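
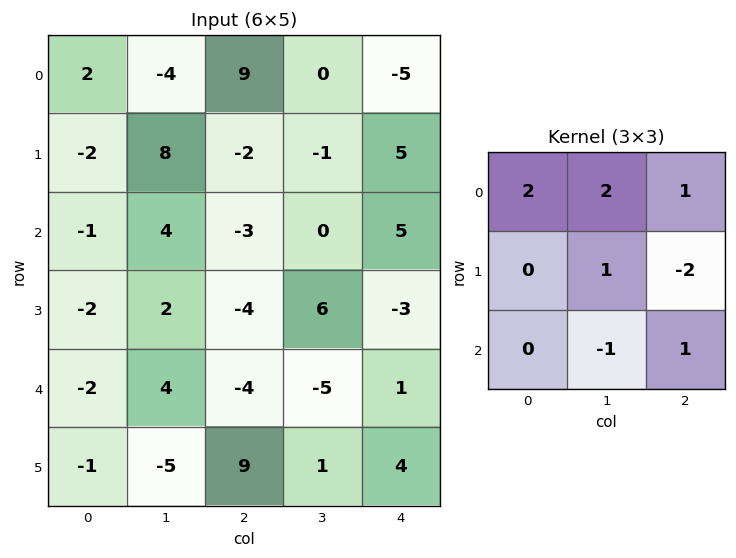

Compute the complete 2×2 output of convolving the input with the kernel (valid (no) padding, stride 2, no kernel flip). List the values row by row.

10 7
5 17

Output[0,0]: The receptive field on the input at this output position is [2 -4 9 / -2 8 -2 / -1 4 -3]. Elementwise product with the kernel and sum: 2·2 + -4·2 + 9·1 + 8·1 + -2·-2 + 4·-1 + -3·1.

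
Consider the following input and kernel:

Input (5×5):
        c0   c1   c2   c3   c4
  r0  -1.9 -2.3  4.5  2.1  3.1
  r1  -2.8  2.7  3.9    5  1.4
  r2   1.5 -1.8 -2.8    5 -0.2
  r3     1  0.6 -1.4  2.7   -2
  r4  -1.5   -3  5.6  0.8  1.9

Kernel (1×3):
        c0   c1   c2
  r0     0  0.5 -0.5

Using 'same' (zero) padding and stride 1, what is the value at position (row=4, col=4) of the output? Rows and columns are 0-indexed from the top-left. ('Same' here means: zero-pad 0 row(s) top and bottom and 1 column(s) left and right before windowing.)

0.95

The receptive field on the zero-padded input at this output position is [0.8 1.9 0]. Elementwise product with the kernel and sum: 1.9·0.5 + 0·-0.5.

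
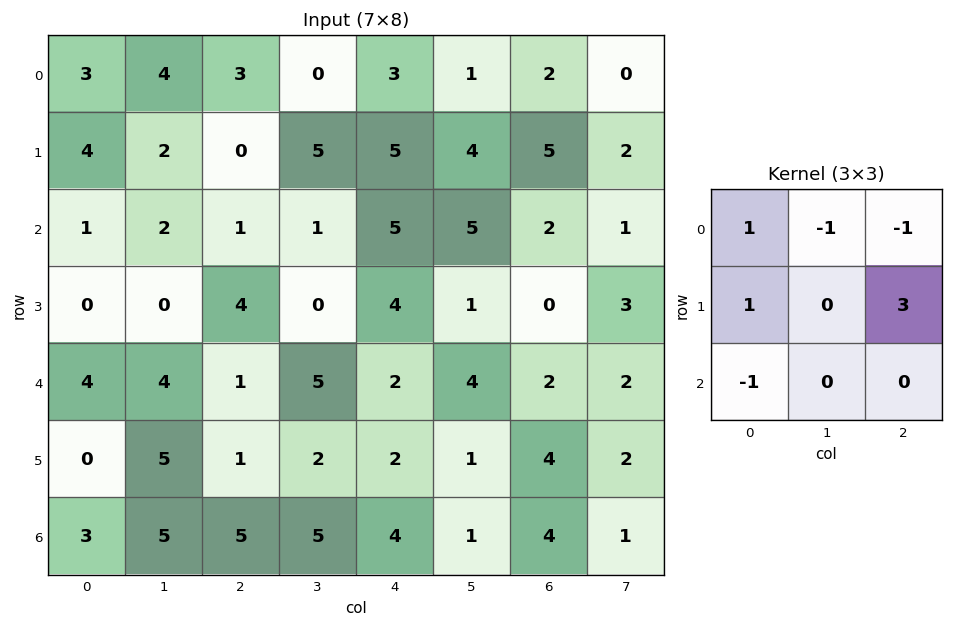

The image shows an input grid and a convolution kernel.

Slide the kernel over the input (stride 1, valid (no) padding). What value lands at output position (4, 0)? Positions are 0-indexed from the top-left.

-1

The receptive field on the input at this output position is [4 4 1 / 0 5 1 / 3 5 5]. Elementwise product with the kernel and sum: 4·1 + 4·-1 + 1·-1 + 0·1 + 1·3 + 3·-1.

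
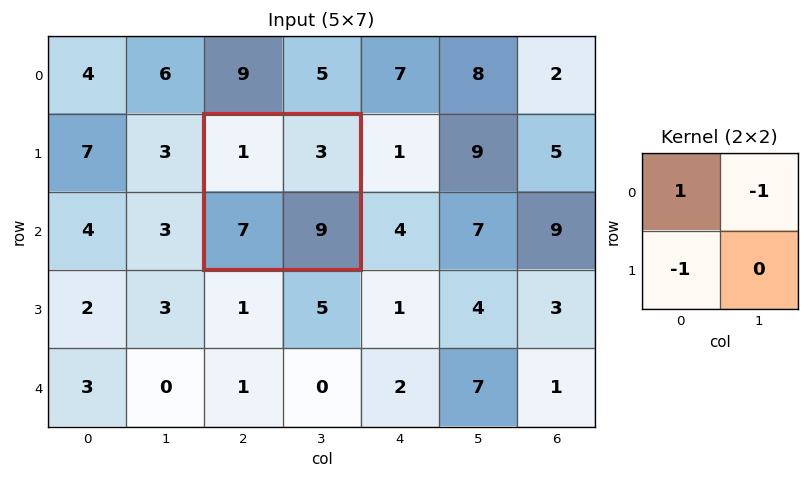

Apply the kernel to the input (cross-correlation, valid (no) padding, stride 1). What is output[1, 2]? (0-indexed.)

-9

The receptive field on the input at this output position is [1 3 / 7 9]. Elementwise product with the kernel and sum: 1·1 + 3·-1 + 7·-1.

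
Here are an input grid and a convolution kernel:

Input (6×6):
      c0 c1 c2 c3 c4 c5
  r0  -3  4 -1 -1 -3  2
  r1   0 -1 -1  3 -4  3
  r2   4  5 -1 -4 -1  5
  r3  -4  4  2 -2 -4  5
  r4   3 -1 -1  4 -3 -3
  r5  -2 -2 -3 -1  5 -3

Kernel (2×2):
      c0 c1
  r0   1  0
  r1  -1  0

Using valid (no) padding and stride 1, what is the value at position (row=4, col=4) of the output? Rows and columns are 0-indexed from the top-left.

The receptive field on the input at this output position is [-3 -3 / 5 -3]. Elementwise product with the kernel and sum: -3·1 + 5·-1.

-8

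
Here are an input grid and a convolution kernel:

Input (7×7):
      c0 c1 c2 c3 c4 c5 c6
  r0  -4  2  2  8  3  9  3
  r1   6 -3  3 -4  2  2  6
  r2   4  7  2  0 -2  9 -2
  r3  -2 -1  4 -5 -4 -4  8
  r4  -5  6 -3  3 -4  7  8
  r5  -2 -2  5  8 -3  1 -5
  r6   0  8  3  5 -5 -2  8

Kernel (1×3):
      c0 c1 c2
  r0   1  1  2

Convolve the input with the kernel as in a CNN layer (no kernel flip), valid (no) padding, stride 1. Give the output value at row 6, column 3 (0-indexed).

-4

The receptive field on the input at this output position is [5 -5 -2]. Elementwise product with the kernel and sum: 5·1 + -5·1 + -2·2.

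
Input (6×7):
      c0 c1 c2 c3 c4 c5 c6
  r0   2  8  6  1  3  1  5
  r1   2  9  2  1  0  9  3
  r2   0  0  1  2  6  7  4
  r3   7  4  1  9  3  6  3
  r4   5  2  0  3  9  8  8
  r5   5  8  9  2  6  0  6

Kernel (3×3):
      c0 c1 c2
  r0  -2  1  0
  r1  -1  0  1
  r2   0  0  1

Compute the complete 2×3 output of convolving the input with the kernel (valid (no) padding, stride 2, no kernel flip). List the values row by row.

Output[0,0]: The receptive field on the input at this output position is [2 8 6 / 2 9 2 / 0 0 1]. Elementwise product with the kernel and sum: 2·-2 + 8·1 + 2·-1 + 2·1 + 1·1.
Output[0,1]: The receptive field on the input at this output position is [6 1 3 / 2 1 0 / 1 2 6]. Elementwise product with the kernel and sum: 6·-2 + 1·1 + 2·-1 + 0·1 + 6·1.

5 -7 2
-6 11 3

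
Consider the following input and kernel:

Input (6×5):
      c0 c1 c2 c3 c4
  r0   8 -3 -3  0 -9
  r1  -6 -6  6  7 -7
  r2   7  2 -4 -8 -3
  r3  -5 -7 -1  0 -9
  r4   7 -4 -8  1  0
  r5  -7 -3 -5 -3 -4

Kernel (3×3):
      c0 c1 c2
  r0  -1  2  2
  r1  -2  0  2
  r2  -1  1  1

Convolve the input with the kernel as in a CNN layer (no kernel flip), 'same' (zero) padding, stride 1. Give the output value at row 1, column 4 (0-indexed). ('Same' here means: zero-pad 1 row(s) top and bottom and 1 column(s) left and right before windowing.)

The receptive field on the zero-padded input at this output position is [0 -9 0 / 7 -7 0 / -8 -3 0]. Elementwise product with the kernel and sum: 0·-1 + -9·2 + 0·2 + 7·-2 + 0·2 + -8·-1 + -3·1 + 0·1.

-27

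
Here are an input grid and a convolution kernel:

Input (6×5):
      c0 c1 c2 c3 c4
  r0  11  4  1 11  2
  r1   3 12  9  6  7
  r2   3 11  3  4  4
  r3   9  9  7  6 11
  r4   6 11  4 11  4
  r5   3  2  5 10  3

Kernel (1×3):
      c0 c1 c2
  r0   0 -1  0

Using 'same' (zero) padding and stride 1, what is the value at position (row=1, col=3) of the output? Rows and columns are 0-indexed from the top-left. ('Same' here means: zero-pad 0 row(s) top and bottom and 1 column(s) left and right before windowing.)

The receptive field on the zero-padded input at this output position is [9 6 7]. Elementwise product with the kernel and sum: 6·-1.

-6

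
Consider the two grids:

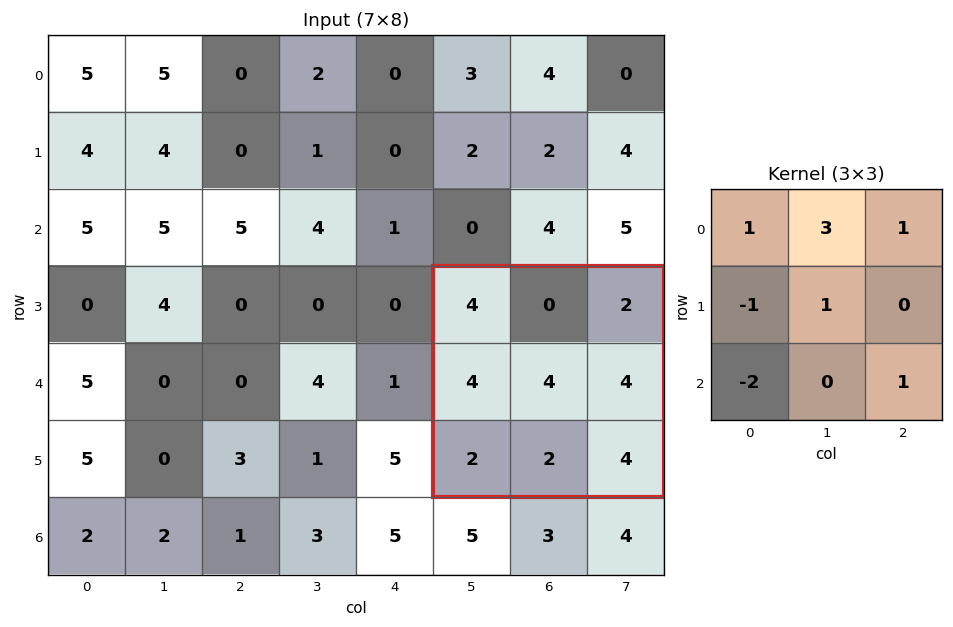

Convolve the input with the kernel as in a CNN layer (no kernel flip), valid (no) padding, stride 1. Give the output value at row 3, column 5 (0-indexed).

6

The receptive field on the input at this output position is [4 0 2 / 4 4 4 / 2 2 4]. Elementwise product with the kernel and sum: 4·1 + 0·3 + 2·1 + 4·-1 + 4·1 + 2·-2 + 4·1.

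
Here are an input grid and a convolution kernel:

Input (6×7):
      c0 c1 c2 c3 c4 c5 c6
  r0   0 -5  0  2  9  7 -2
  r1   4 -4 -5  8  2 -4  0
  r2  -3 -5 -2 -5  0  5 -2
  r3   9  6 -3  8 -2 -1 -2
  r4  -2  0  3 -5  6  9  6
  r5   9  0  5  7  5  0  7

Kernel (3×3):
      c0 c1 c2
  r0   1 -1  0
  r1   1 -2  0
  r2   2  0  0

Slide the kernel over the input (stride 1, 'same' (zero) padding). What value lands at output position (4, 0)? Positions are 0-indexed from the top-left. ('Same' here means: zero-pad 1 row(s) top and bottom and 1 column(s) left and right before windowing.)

-5

The receptive field on the zero-padded input at this output position is [0 9 6 / 0 -2 0 / 0 9 0]. Elementwise product with the kernel and sum: 0·1 + 9·-1 + 0·1 + -2·-2 + 0·2.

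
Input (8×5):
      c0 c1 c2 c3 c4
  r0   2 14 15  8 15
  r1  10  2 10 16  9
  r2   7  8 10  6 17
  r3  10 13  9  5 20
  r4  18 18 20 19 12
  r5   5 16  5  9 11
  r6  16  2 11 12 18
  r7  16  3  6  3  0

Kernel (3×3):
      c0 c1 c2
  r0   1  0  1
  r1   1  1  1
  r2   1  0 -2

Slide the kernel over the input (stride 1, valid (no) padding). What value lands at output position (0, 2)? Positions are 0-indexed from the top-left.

41

The receptive field on the input at this output position is [15 8 15 / 10 16 9 / 10 6 17]. Elementwise product with the kernel and sum: 15·1 + 15·1 + 10·1 + 16·1 + 9·1 + 10·1 + 17·-2.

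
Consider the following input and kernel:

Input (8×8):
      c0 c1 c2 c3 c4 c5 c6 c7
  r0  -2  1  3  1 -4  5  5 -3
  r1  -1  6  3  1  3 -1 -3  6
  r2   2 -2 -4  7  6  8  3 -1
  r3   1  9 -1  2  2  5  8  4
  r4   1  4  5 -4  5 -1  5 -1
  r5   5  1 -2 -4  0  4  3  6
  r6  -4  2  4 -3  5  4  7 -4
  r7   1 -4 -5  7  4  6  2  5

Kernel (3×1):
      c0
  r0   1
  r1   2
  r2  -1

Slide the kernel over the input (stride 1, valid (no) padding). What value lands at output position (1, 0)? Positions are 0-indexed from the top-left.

2

The receptive field on the input at this output position is [-1 / 2 / 1]. Elementwise product with the kernel and sum: -1·1 + 2·2 + 1·-1.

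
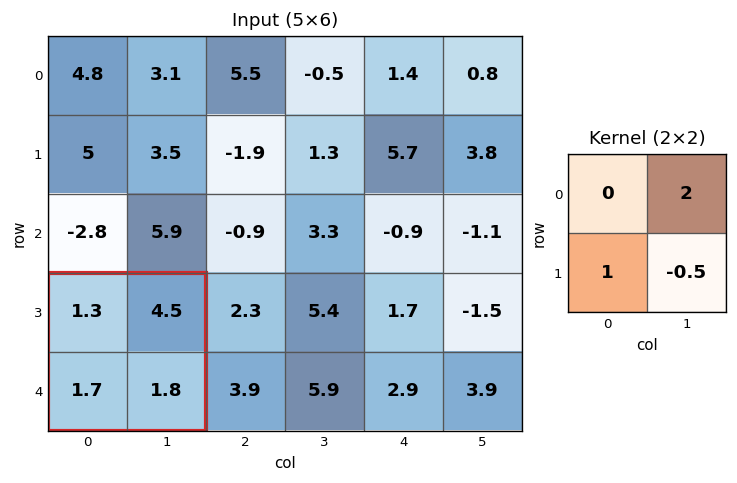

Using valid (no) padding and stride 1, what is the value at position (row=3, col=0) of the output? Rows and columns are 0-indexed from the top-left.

9.8

The receptive field on the input at this output position is [1.3 4.5 / 1.7 1.8]. Elementwise product with the kernel and sum: 4.5·2 + 1.7·1 + 1.8·-0.5.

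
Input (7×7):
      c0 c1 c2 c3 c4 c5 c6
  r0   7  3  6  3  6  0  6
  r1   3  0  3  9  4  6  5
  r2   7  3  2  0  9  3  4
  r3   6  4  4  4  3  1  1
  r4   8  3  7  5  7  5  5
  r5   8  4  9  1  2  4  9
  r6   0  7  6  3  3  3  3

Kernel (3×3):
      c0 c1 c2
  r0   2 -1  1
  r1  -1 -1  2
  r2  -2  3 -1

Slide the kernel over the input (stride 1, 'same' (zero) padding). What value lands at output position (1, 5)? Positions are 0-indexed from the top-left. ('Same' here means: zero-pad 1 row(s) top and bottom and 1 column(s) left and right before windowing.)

5

The receptive field on the zero-padded input at this output position is [6 0 6 / 4 6 5 / 9 3 4]. Elementwise product with the kernel and sum: 6·2 + 0·-1 + 6·1 + 4·-1 + 6·-1 + 5·2 + 9·-2 + 3·3 + 4·-1.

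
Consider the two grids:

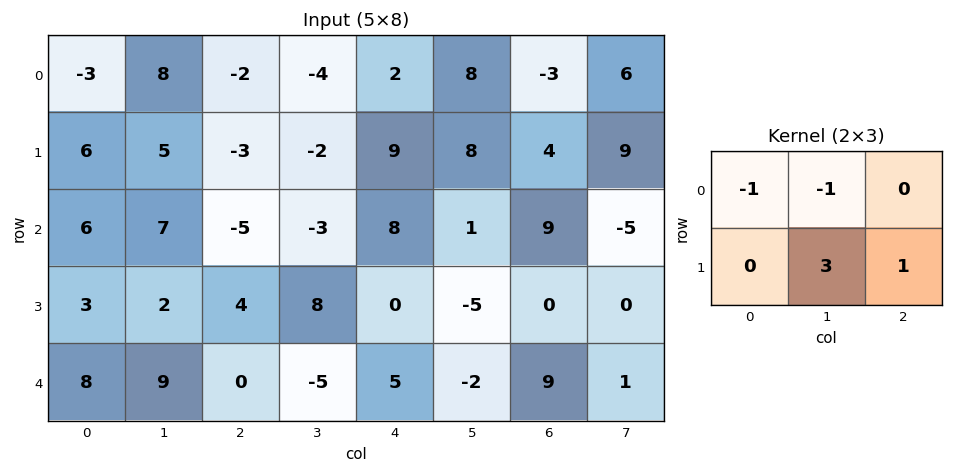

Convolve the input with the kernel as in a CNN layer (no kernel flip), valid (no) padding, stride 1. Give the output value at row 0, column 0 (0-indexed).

The receptive field on the input at this output position is [-3 8 -2 / 6 5 -3]. Elementwise product with the kernel and sum: -3·-1 + 8·-1 + 5·3 + -3·1.

7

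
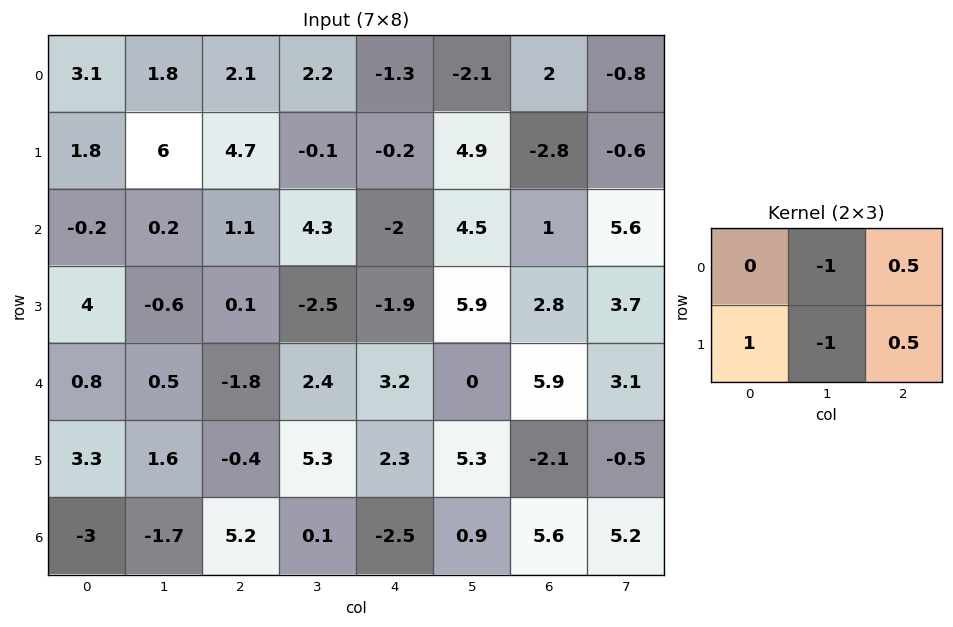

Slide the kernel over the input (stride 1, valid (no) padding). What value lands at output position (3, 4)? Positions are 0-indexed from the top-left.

1.65

The receptive field on the input at this output position is [-1.9 5.9 2.8 / 3.2 0 5.9]. Elementwise product with the kernel and sum: 5.9·-1 + 2.8·0.5 + 3.2·1 + 0·-1 + 5.9·0.5.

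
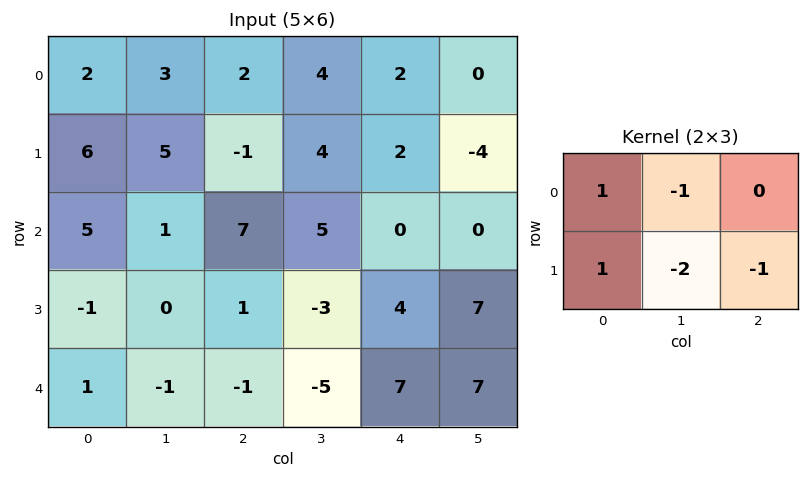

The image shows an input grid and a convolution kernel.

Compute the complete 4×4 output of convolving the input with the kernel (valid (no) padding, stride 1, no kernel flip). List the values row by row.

-4 4 -13 6
-3 -12 -8 7
2 -5 5 -13
3 5 6 -33

Output[0,0]: The receptive field on the input at this output position is [2 3 2 / 6 5 -1]. Elementwise product with the kernel and sum: 2·1 + 3·-1 + 6·1 + 5·-2 + -1·-1.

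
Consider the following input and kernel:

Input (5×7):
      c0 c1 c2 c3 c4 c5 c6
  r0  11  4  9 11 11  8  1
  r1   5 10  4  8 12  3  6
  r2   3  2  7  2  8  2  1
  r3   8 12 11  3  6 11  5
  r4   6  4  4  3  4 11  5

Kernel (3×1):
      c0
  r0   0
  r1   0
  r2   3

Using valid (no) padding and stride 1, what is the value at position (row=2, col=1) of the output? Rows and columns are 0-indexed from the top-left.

The receptive field on the input at this output position is [2 / 12 / 4]. Elementwise product with the kernel and sum: 4·3.

12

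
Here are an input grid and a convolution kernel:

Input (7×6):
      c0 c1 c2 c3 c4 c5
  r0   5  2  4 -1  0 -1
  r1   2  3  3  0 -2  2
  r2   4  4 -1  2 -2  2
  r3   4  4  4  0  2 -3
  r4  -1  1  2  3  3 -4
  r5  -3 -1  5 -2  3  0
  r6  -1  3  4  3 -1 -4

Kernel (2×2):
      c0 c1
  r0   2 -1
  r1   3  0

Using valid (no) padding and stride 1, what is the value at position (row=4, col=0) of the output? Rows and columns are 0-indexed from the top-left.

-12

The receptive field on the input at this output position is [-1 1 / -3 -1]. Elementwise product with the kernel and sum: -1·2 + 1·-1 + -3·3.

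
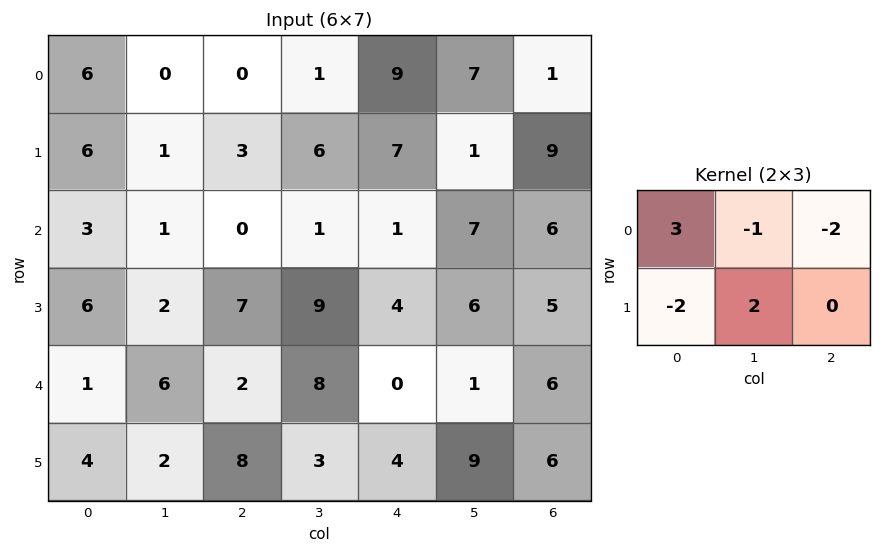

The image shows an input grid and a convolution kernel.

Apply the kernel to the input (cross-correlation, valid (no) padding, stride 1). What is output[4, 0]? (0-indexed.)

The receptive field on the input at this output position is [1 6 2 / 4 2 8]. Elementwise product with the kernel and sum: 1·3 + 6·-1 + 2·-2 + 4·-2 + 2·2.

-11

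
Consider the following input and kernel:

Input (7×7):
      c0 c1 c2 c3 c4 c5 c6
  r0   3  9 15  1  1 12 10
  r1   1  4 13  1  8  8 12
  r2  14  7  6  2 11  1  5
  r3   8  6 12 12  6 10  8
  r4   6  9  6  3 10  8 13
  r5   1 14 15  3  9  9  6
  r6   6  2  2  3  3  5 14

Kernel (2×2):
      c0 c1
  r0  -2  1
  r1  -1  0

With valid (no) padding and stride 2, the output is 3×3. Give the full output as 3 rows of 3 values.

Output[0,0]: The receptive field on the input at this output position is [3 9 / 1 4]. Elementwise product with the kernel and sum: 3·-2 + 9·1 + 1·-1.
Output[0,1]: The receptive field on the input at this output position is [15 1 / 13 1]. Elementwise product with the kernel and sum: 15·-2 + 1·1 + 13·-1.

2 -42 2
-29 -22 -27
-4 -24 -21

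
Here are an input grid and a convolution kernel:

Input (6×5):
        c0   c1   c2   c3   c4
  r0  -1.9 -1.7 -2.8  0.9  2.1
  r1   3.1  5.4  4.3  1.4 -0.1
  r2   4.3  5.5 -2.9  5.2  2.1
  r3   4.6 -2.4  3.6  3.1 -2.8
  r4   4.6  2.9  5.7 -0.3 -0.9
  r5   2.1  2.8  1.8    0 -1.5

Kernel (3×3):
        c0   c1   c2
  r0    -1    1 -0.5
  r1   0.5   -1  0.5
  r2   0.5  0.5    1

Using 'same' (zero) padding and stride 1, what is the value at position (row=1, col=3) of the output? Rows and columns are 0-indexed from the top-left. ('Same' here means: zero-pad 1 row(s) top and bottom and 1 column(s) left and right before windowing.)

The receptive field on the zero-padded input at this output position is [-2.8 0.9 2.1 / 4.3 1.4 -0.1 / -2.9 5.2 2.1]. Elementwise product with the kernel and sum: -2.8·-1 + 0.9·1 + 2.1·-0.5 + 4.3·0.5 + 1.4·-1 + -0.1·0.5 + -2.9·0.5 + 5.2·0.5 + 2.1·1.

6.6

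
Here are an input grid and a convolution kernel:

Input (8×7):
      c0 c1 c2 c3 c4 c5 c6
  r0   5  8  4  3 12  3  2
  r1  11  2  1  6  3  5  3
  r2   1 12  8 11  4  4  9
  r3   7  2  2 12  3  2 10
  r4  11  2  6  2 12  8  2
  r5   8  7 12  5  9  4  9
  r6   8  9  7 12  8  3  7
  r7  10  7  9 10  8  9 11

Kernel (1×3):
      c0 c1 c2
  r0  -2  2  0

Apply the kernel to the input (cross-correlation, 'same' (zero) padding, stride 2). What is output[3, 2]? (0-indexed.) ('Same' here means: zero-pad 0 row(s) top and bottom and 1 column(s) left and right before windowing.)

The receptive field on the zero-padded input at this output position is [12 8 3]. Elementwise product with the kernel and sum: 12·-2 + 8·2.

-8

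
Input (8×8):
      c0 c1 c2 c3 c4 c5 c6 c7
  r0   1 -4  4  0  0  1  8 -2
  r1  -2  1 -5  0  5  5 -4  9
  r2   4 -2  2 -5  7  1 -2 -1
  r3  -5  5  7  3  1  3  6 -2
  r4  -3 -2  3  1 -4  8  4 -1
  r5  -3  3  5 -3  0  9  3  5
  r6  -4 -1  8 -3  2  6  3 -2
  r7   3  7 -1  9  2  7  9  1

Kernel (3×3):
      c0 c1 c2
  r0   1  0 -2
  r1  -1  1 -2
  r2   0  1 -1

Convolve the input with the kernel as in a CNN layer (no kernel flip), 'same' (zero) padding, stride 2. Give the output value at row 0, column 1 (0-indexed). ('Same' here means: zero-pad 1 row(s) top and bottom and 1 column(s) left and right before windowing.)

The receptive field on the zero-padded input at this output position is [0 0 0 / -4 4 0 / 1 -5 0]. Elementwise product with the kernel and sum: 0·1 + 0·-2 + -4·-1 + 4·1 + 0·-2 + -5·1 + 0·-1.

3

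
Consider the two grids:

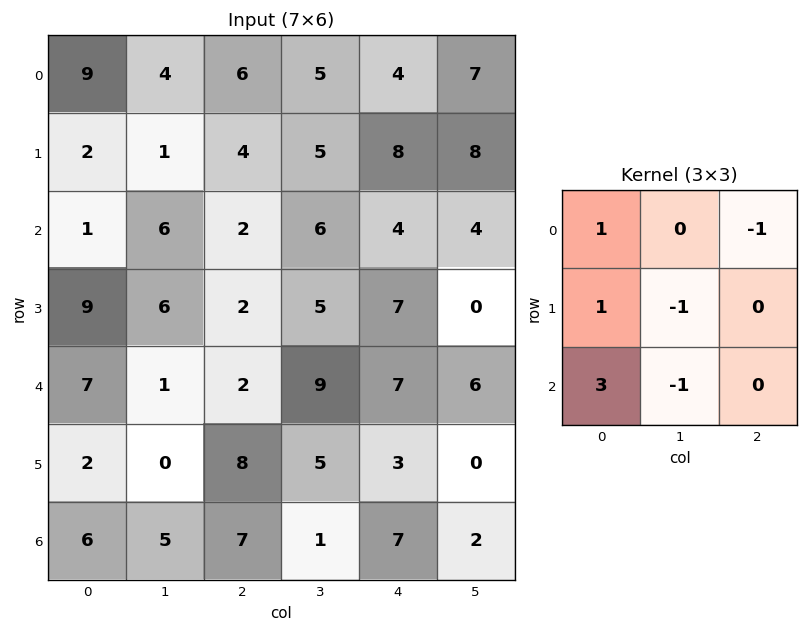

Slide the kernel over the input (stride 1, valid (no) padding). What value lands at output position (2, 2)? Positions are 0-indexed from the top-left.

The receptive field on the input at this output position is [2 6 4 / 2 5 7 / 2 9 7]. Elementwise product with the kernel and sum: 2·1 + 4·-1 + 2·1 + 5·-1 + 2·3 + 9·-1.

-8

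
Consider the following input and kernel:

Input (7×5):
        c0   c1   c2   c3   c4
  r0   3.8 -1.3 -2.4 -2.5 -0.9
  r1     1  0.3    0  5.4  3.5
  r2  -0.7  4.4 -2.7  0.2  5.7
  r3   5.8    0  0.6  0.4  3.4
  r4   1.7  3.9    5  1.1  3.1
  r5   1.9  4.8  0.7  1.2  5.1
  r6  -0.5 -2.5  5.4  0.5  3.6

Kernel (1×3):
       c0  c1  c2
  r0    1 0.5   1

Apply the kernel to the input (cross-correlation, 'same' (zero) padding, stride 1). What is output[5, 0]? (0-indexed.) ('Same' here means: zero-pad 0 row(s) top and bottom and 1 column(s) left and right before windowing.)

5.75

The receptive field on the zero-padded input at this output position is [0 1.9 4.8]. Elementwise product with the kernel and sum: 0·1 + 1.9·0.5 + 4.8·1.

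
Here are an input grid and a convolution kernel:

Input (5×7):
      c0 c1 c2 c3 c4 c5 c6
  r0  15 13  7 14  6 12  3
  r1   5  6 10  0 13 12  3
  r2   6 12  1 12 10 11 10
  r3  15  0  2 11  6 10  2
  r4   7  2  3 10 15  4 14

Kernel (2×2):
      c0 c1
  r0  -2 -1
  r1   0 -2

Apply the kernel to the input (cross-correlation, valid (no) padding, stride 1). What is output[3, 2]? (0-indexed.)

-35

The receptive field on the input at this output position is [2 11 / 3 10]. Elementwise product with the kernel and sum: 2·-2 + 11·-1 + 10·-2.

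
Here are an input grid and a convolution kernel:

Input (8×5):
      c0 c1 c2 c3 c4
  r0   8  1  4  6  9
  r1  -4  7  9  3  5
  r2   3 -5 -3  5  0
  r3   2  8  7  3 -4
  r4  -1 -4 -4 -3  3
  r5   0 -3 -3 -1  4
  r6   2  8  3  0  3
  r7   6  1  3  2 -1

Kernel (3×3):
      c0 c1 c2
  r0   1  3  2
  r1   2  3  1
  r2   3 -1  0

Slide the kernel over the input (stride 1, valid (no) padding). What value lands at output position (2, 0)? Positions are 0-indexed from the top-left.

The receptive field on the input at this output position is [3 -5 -3 / 2 8 7 / -1 -4 -4]. Elementwise product with the kernel and sum: 3·1 + -5·3 + -3·2 + 2·2 + 8·3 + 7·1 + -1·3 + -4·-1.

18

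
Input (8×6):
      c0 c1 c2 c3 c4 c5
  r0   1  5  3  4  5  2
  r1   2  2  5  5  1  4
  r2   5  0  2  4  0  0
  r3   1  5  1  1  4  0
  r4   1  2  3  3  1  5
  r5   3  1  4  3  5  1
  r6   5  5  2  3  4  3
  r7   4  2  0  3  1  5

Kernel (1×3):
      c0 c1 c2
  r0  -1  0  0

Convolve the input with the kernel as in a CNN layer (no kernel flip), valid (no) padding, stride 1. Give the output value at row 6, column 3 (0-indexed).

-3

The receptive field on the input at this output position is [3 4 3]. Elementwise product with the kernel and sum: 3·-1.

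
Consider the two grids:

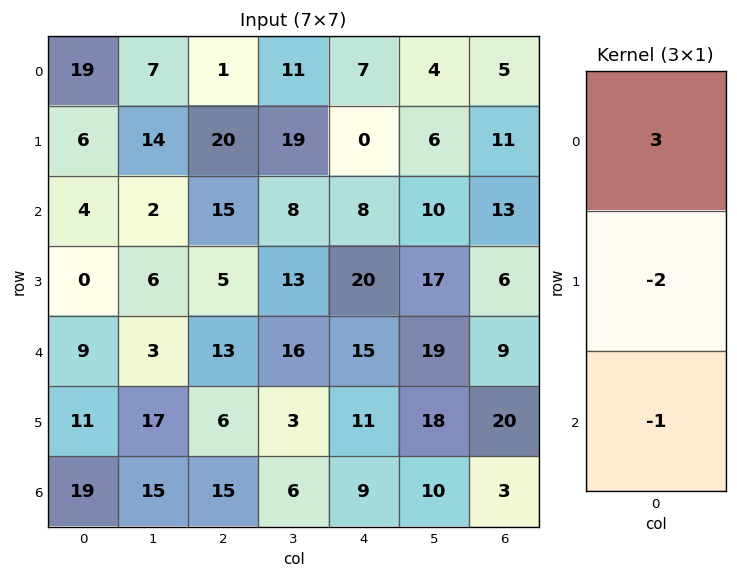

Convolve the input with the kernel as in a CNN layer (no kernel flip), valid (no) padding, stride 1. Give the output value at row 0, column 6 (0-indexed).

The receptive field on the input at this output position is [5 / 11 / 13]. Elementwise product with the kernel and sum: 5·3 + 11·-2 + 13·-1.

-20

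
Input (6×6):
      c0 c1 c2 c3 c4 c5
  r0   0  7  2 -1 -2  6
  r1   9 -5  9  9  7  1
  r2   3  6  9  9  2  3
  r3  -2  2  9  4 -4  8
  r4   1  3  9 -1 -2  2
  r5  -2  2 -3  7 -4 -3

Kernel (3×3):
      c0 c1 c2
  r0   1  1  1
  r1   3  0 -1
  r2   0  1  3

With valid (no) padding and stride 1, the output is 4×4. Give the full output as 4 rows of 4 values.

Output[0,0]: The receptive field on the input at this output position is [0 7 2 / 9 -5 9 / 3 6 9]. Elementwise product with the kernel and sum: 0·1 + 7·1 + 2·1 + 9·3 + 9·-1 + 6·1 + 9·3.
Output[0,1]: The receptive field on the input at this output position is [7 2 -1 / -5 9 9 / 6 9 9]. Elementwise product with the kernel and sum: 7·1 + 2·1 + -1·1 + -5·3 + 9·-1 + 9·1 + 9·3.

60 20 34 40
42 43 42 61
33 32 44 22
-4 43 33 -10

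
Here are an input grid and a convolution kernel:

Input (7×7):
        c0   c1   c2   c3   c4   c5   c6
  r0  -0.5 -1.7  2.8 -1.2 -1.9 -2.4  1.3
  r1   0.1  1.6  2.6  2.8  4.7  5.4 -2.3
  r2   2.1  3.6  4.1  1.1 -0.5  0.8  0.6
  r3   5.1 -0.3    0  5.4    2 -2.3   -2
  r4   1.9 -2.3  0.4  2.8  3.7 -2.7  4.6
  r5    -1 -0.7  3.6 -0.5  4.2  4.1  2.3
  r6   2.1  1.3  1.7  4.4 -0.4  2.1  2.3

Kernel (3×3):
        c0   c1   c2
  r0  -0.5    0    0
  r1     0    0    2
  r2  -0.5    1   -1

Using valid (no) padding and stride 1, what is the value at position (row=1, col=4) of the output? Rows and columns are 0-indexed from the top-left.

The receptive field on the input at this output position is [4.7 5.4 -2.3 / -0.5 0.8 0.6 / 2 -2.3 -2]. Elementwise product with the kernel and sum: 4.7·-0.5 + 0.6·2 + 2·-0.5 + -2.3·1 + -2·-1.

-2.45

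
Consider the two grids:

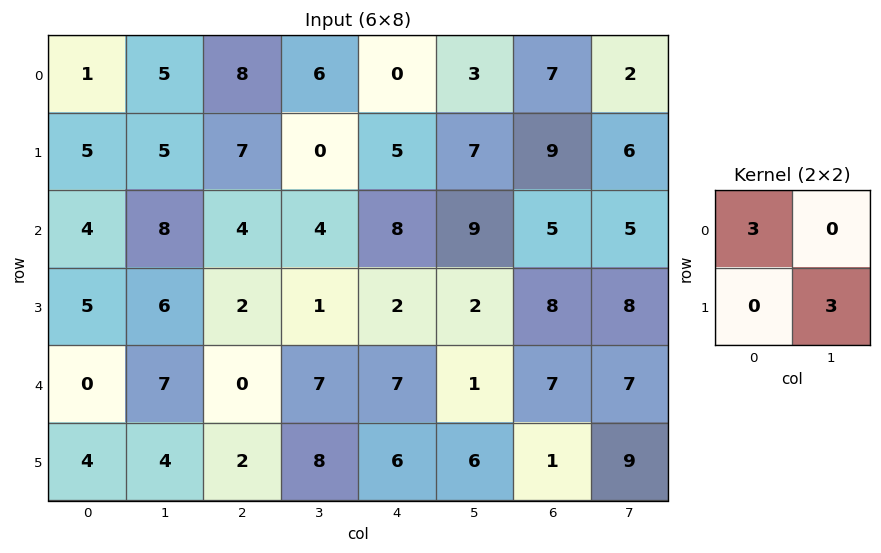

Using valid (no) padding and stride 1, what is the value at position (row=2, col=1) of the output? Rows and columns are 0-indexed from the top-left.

The receptive field on the input at this output position is [8 4 / 6 2]. Elementwise product with the kernel and sum: 8·3 + 2·3.

30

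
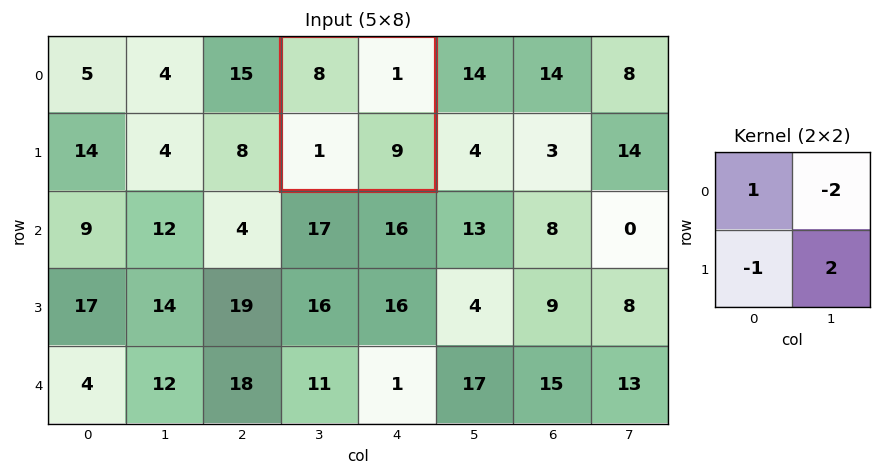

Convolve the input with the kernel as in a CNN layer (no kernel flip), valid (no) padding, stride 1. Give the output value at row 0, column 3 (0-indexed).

23

The receptive field on the input at this output position is [8 1 / 1 9]. Elementwise product with the kernel and sum: 8·1 + 1·-2 + 1·-1 + 9·2.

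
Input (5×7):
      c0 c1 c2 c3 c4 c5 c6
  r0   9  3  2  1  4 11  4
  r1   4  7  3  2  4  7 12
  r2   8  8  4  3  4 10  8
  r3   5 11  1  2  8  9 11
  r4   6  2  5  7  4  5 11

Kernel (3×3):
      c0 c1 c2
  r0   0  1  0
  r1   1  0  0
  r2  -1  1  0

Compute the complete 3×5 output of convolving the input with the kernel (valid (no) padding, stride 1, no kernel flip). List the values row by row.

Output[0,0]: The receptive field on the input at this output position is [9 3 2 / 4 7 3 / 8 8 4]. Elementwise product with the kernel and sum: 3·1 + 4·1 + 8·-1 + 8·1.
Output[0,1]: The receptive field on the input at this output position is [3 2 1 / 7 3 2 / 8 4 3]. Elementwise product with the kernel and sum: 2·1 + 7·1 + 8·-1 + 4·1.

7 5 3 7 21
21 1 7 13 12
9 18 6 3 19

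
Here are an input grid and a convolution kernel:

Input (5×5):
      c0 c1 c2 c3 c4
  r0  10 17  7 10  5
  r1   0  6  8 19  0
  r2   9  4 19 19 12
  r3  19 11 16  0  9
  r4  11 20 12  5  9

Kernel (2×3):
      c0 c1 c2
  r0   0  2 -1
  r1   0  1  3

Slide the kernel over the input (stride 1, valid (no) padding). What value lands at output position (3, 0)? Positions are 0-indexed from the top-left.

62

The receptive field on the input at this output position is [19 11 16 / 11 20 12]. Elementwise product with the kernel and sum: 11·2 + 16·-1 + 20·1 + 12·3.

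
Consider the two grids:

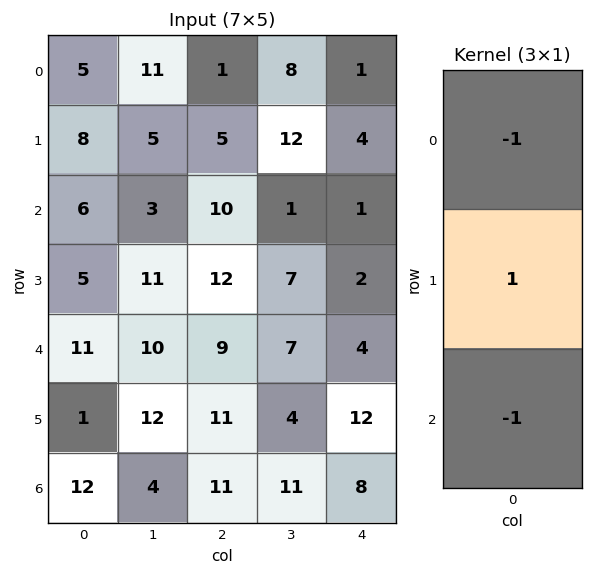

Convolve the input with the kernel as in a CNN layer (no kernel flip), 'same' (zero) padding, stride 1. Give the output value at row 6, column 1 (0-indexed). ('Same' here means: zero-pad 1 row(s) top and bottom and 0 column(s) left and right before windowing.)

-8

The receptive field on the zero-padded input at this output position is [12 / 4 / 0]. Elementwise product with the kernel and sum: 12·-1 + 4·1 + 0·-1.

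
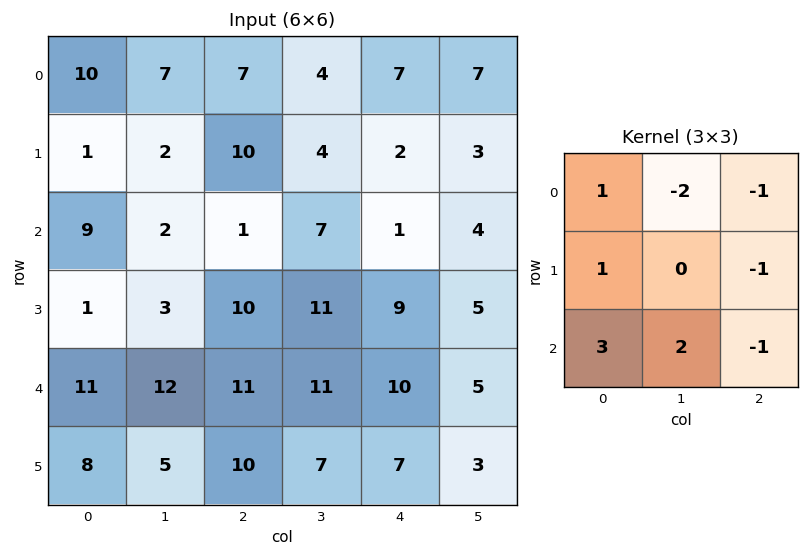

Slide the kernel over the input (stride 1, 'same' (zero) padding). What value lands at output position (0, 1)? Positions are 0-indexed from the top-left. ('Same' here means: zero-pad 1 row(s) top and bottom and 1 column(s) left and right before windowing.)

The receptive field on the zero-padded input at this output position is [0 0 0 / 10 7 7 / 1 2 10]. Elementwise product with the kernel and sum: 0·1 + 0·-2 + 0·-1 + 10·1 + 7·-1 + 1·3 + 2·2 + 10·-1.

0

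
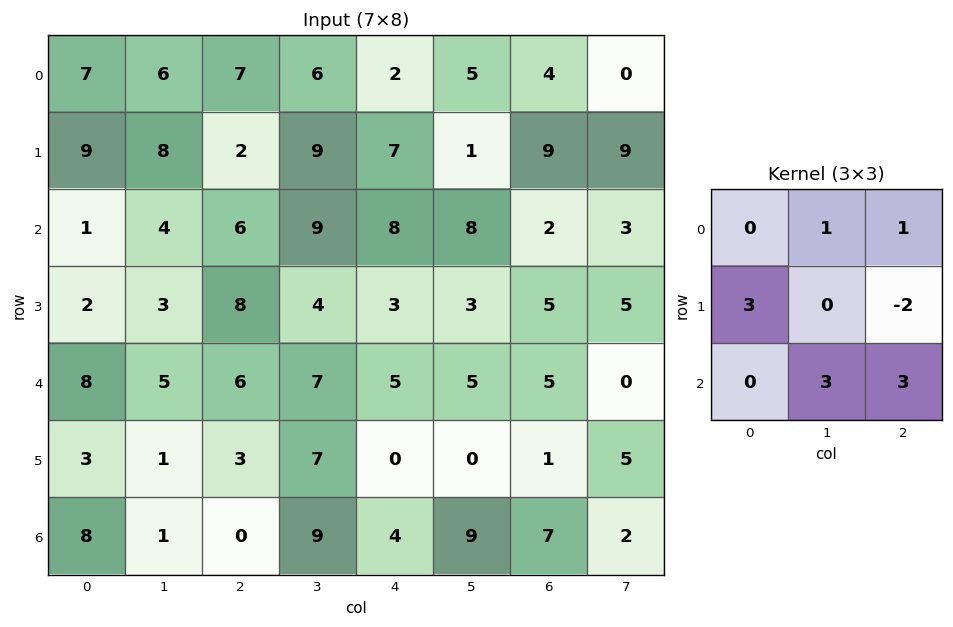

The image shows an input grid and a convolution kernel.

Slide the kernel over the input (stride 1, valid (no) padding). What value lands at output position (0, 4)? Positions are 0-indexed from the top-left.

42

The receptive field on the input at this output position is [2 5 4 / 7 1 9 / 8 8 2]. Elementwise product with the kernel and sum: 5·1 + 4·1 + 7·3 + 9·-2 + 8·3 + 2·3.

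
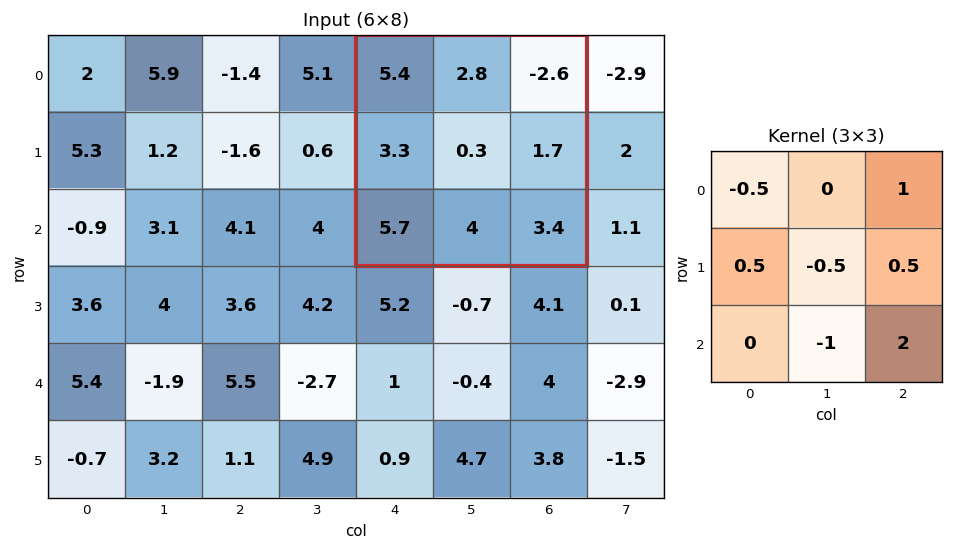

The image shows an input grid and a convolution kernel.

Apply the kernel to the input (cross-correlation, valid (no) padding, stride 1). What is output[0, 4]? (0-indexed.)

-0.15

The receptive field on the input at this output position is [5.4 2.8 -2.6 / 3.3 0.3 1.7 / 5.7 4 3.4]. Elementwise product with the kernel and sum: 5.4·-0.5 + -2.6·1 + 3.3·0.5 + 0.3·-0.5 + 1.7·0.5 + 4·-1 + 3.4·2.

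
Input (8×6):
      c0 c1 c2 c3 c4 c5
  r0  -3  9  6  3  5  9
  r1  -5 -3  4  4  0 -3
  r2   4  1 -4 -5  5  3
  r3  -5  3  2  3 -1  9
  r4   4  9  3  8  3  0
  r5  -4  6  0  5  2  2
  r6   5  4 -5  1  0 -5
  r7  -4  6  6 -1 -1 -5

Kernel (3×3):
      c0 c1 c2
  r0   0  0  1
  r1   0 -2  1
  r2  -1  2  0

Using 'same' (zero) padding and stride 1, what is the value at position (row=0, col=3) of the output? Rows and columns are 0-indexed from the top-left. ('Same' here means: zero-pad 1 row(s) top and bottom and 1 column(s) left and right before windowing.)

3

The receptive field on the zero-padded input at this output position is [0 0 0 / 6 3 5 / 4 4 0]. Elementwise product with the kernel and sum: 0·1 + 3·-2 + 5·1 + 4·-1 + 4·2.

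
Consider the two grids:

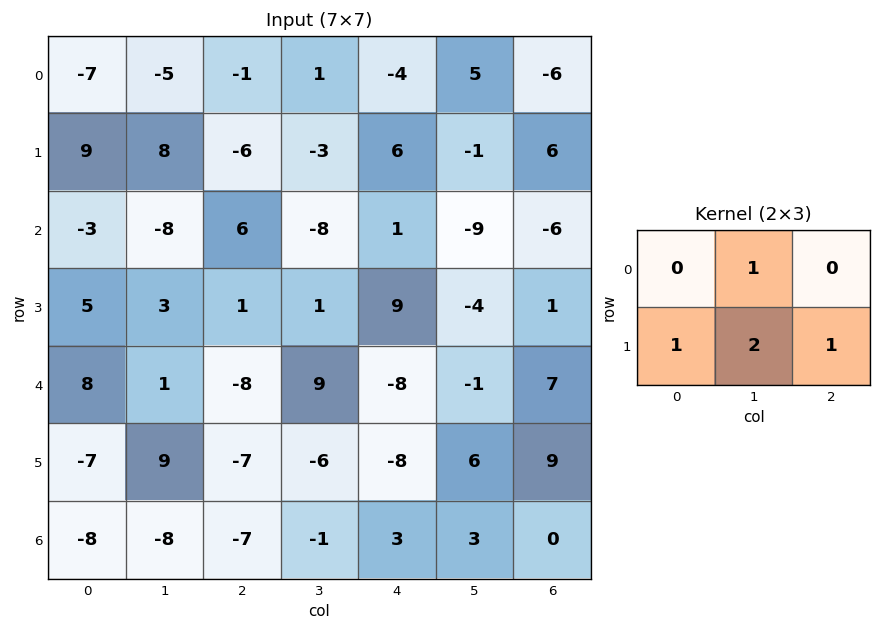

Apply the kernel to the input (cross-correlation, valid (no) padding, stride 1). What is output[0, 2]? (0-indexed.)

The receptive field on the input at this output position is [-1 1 -4 / -6 -3 6]. Elementwise product with the kernel and sum: 1·1 + -6·1 + -3·2 + 6·1.

-5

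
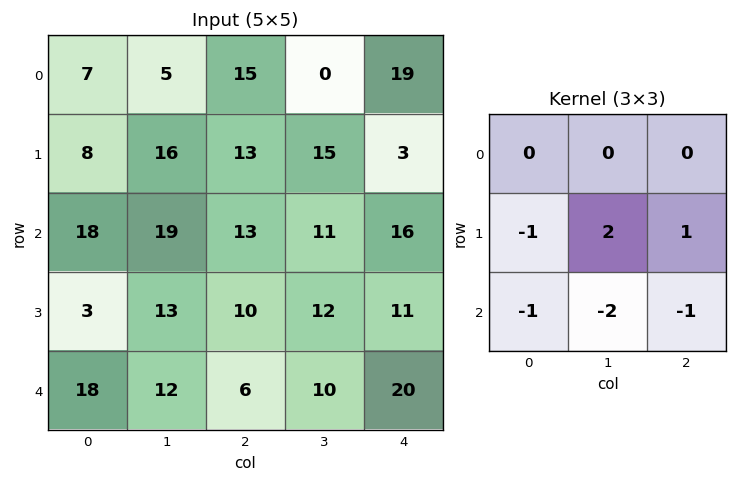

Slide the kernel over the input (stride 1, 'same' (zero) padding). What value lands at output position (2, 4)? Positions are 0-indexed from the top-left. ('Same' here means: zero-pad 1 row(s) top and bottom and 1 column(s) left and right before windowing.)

-13

The receptive field on the zero-padded input at this output position is [15 3 0 / 11 16 0 / 12 11 0]. Elementwise product with the kernel and sum: 11·-1 + 16·2 + 0·1 + 12·-1 + 11·-2 + 0·-1.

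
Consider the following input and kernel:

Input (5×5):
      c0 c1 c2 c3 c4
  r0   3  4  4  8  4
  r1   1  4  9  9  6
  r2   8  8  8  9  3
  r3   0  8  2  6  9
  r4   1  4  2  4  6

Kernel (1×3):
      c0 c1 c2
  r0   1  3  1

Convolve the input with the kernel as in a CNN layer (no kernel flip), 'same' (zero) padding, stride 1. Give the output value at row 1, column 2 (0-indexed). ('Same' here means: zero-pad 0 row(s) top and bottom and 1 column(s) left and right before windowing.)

40

The receptive field on the zero-padded input at this output position is [4 9 9]. Elementwise product with the kernel and sum: 4·1 + 9·3 + 9·1.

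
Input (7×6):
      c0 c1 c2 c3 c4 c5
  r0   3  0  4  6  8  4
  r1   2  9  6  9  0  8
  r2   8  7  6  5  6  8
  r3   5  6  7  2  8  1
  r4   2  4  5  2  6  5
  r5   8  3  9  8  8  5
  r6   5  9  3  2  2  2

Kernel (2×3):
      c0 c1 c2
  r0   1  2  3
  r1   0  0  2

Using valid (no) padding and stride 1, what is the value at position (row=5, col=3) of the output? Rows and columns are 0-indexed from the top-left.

The receptive field on the input at this output position is [8 8 5 / 2 2 2]. Elementwise product with the kernel and sum: 8·1 + 8·2 + 5·3 + 2·2.

43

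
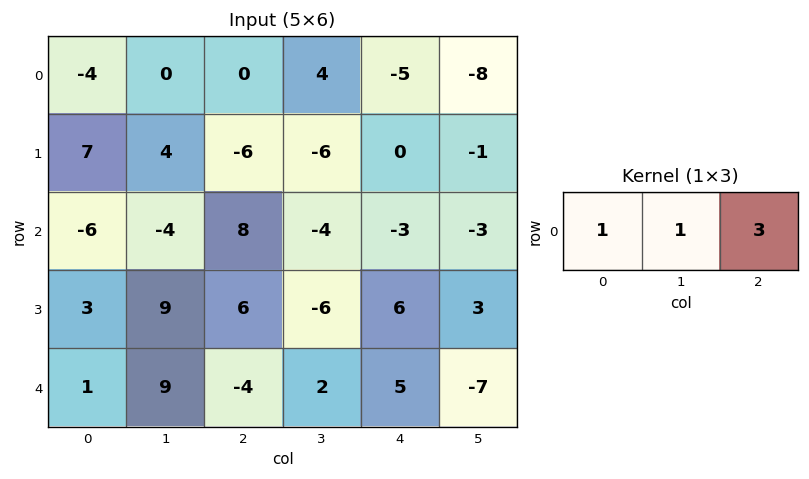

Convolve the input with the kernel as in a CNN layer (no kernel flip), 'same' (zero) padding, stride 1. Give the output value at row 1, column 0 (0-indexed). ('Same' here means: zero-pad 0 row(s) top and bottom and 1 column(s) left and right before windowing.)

19

The receptive field on the zero-padded input at this output position is [0 7 4]. Elementwise product with the kernel and sum: 0·1 + 7·1 + 4·3.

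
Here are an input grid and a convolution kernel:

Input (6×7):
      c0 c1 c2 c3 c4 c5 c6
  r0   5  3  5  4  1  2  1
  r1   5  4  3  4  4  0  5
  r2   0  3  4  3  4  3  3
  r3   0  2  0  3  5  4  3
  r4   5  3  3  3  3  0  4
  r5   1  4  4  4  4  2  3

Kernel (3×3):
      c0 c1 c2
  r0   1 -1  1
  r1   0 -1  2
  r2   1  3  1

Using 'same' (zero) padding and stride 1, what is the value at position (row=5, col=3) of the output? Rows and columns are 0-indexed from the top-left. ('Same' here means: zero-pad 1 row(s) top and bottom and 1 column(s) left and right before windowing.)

7

The receptive field on the zero-padded input at this output position is [3 3 3 / 4 4 4 / 0 0 0]. Elementwise product with the kernel and sum: 3·1 + 3·-1 + 3·1 + 4·-1 + 4·2 + 0·1 + 0·3 + 0·1.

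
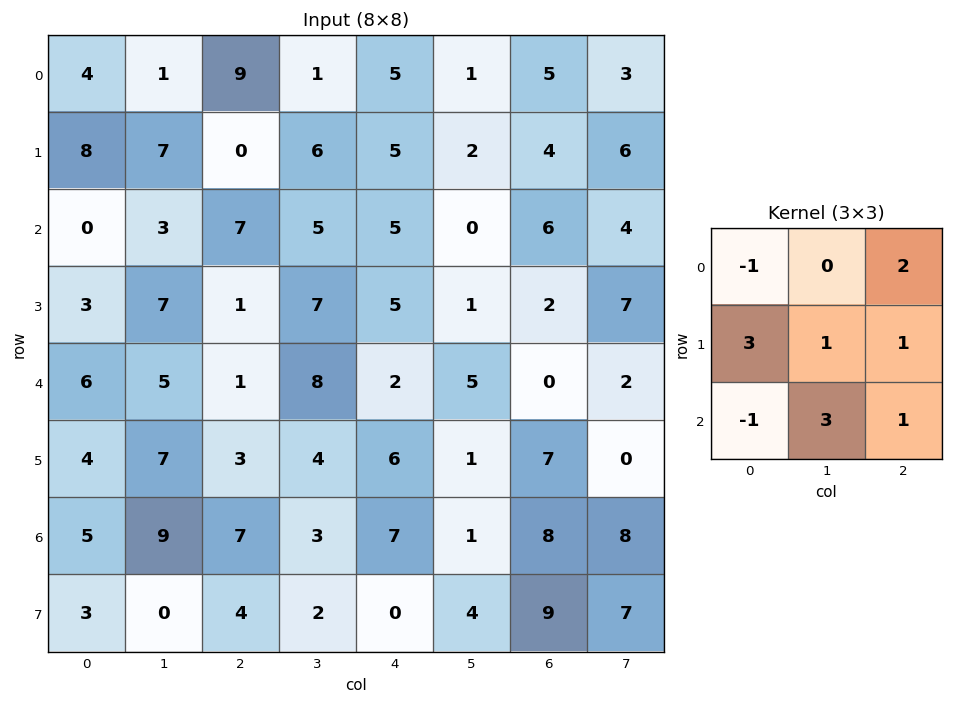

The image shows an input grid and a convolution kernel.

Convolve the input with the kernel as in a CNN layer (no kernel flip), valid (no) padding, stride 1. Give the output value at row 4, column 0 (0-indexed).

The receptive field on the input at this output position is [6 5 1 / 4 7 3 / 5 9 7]. Elementwise product with the kernel and sum: 6·-1 + 1·2 + 4·3 + 7·1 + 3·1 + 5·-1 + 9·3 + 7·1.

47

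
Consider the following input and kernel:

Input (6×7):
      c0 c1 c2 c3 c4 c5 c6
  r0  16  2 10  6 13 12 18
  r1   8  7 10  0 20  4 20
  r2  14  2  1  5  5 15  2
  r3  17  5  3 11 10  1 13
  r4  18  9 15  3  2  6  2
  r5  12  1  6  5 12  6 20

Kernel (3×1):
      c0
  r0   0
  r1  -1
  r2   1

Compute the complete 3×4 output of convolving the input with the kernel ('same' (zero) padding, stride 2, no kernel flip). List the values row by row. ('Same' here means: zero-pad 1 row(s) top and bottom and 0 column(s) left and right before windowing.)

Output[0,0]: The receptive field on the zero-padded input at this output position is [0 / 16 / 8]. Elementwise product with the kernel and sum: 16·-1 + 8·1.
Output[0,1]: The receptive field on the zero-padded input at this output position is [0 / 10 / 10]. Elementwise product with the kernel and sum: 10·-1 + 10·1.

-8 0 7 2
3 2 5 11
-6 -9 10 18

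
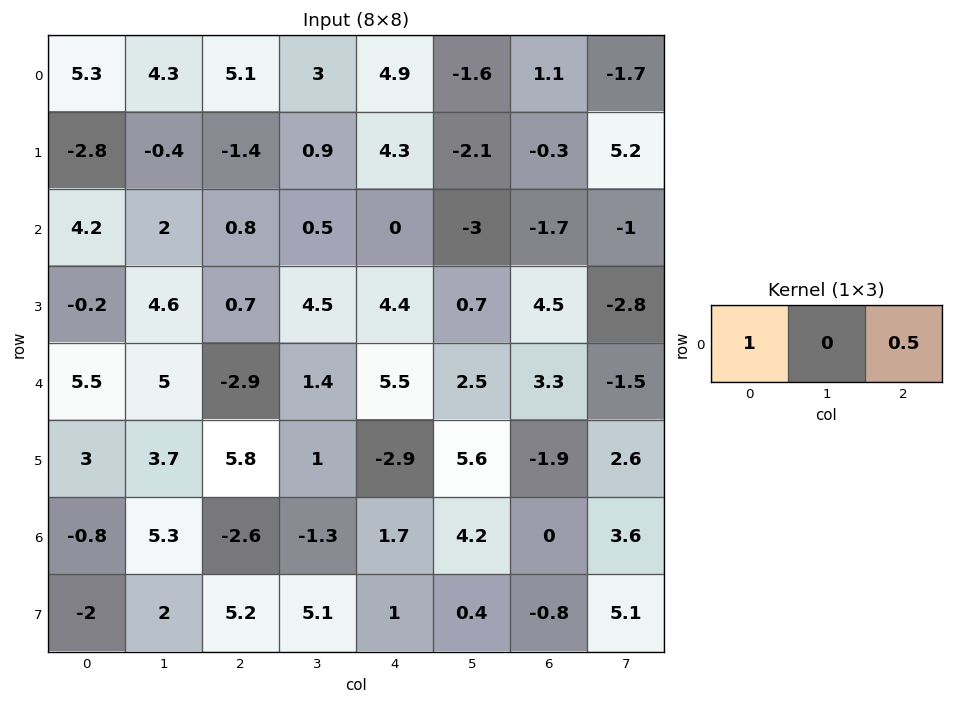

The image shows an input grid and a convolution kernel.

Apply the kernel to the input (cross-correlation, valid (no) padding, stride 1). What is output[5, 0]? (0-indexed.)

5.9

The receptive field on the input at this output position is [3 3.7 5.8]. Elementwise product with the kernel and sum: 3·1 + 5.8·0.5.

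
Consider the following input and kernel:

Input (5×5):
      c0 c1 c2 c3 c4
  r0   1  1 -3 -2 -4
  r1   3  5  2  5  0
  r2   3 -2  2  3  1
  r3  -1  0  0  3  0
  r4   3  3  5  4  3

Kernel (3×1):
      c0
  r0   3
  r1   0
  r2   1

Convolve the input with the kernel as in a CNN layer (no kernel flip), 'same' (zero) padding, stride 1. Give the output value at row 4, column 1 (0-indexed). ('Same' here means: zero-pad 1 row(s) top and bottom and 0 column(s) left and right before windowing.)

The receptive field on the zero-padded input at this output position is [0 / 3 / 0]. Elementwise product with the kernel and sum: 0·3 + 0·1.

0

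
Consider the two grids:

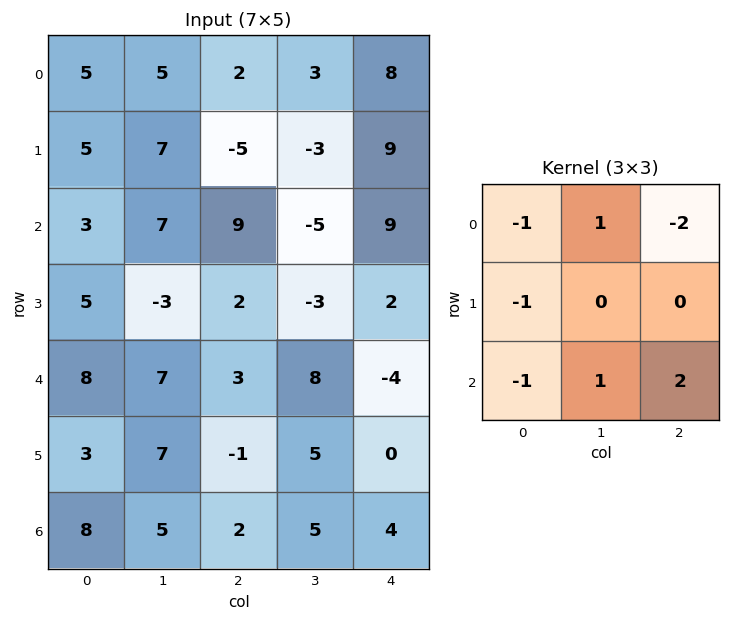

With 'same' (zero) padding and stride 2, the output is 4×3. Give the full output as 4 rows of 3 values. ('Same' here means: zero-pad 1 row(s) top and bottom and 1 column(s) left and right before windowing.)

Output[0,0]: The receptive field on the zero-padded input at this output position is [0 0 0 / 0 5 5 / 0 5 7]. Elementwise product with the kernel and sum: 0·-1 + 0·1 + 0·-2 + 0·-1 + 0·-1 + 5·1 + 7·2.
Output[0,1]: The receptive field on the zero-padded input at this output position is [0 0 0 / 5 2 3 / 7 -5 -3]. Elementwise product with the kernel and sum: 0·-1 + 0·1 + 0·-2 + 5·-1 + 7·-1 + -5·1 + -3·2.

19 -23 9
-10 -14 22
28 6 -8
-11 -23 -10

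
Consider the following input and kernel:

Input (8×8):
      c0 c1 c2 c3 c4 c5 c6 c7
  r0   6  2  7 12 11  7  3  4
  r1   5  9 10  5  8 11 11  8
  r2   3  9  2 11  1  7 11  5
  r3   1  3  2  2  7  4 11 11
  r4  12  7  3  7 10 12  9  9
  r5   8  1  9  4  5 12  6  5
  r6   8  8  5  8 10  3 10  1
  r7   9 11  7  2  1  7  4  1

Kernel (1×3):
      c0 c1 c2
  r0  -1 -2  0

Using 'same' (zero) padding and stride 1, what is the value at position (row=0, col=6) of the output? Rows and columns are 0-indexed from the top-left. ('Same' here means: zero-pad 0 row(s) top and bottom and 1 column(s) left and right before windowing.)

-13

The receptive field on the zero-padded input at this output position is [7 3 4]. Elementwise product with the kernel and sum: 7·-1 + 3·-2.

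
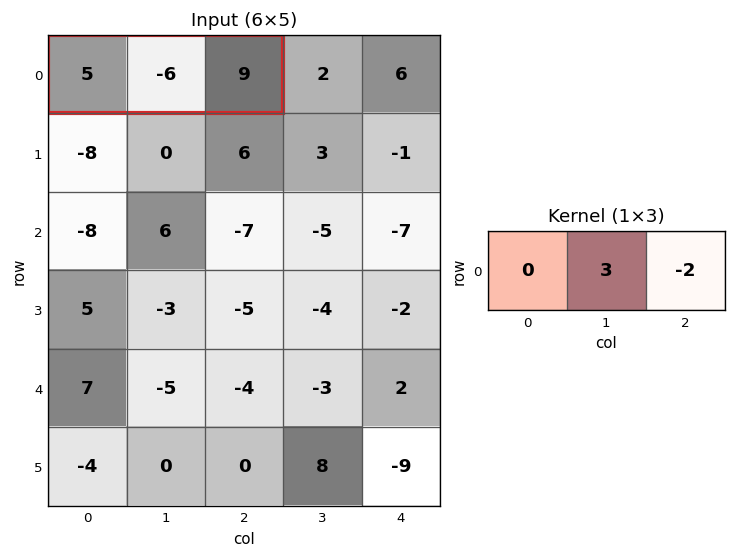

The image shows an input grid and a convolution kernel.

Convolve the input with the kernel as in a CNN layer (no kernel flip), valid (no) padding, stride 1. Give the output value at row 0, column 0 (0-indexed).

-36

The receptive field on the input at this output position is [5 -6 9]. Elementwise product with the kernel and sum: -6·3 + 9·-2.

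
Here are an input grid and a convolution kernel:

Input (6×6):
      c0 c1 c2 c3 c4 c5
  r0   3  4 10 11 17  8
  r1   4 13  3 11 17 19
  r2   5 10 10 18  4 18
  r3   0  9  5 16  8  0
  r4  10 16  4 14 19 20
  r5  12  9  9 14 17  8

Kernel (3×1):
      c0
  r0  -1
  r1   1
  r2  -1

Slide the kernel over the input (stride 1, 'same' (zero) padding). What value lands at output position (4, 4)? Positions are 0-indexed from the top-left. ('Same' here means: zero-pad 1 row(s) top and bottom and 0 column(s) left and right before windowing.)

-6

The receptive field on the zero-padded input at this output position is [8 / 19 / 17]. Elementwise product with the kernel and sum: 8·-1 + 19·1 + 17·-1.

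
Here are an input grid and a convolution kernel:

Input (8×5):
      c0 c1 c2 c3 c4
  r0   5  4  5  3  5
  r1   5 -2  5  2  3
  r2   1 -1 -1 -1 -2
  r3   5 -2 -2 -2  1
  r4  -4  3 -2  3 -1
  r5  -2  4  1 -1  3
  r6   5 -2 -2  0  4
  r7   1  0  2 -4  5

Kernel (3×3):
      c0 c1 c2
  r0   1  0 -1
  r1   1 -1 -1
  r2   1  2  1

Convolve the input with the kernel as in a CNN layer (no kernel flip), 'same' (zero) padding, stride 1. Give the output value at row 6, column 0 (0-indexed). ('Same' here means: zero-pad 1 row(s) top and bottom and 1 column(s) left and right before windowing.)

-5

The receptive field on the zero-padded input at this output position is [0 -2 4 / 0 5 -2 / 0 1 0]. Elementwise product with the kernel and sum: 0·1 + 4·-1 + 0·1 + 5·-1 + -2·-1 + 0·1 + 1·2 + 0·1.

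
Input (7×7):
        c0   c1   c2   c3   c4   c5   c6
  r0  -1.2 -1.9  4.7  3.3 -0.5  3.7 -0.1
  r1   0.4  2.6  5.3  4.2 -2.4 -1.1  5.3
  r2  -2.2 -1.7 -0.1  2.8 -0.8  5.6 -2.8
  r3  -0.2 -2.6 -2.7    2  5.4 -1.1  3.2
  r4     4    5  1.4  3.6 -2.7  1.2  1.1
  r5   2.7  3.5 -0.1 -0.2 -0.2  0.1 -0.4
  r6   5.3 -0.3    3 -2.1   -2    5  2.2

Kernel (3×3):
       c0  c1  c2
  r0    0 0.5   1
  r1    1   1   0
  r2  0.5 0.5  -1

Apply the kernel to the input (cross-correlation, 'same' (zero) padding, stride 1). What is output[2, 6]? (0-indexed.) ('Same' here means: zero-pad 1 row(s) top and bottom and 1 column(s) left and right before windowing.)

6.5

The receptive field on the zero-padded input at this output position is [-1.1 5.3 0 / 5.6 -2.8 0 / -1.1 3.2 0]. Elementwise product with the kernel and sum: 5.3·0.5 + 0·1 + 5.6·1 + -2.8·1 + -1.1·0.5 + 3.2·0.5 + 0·-1.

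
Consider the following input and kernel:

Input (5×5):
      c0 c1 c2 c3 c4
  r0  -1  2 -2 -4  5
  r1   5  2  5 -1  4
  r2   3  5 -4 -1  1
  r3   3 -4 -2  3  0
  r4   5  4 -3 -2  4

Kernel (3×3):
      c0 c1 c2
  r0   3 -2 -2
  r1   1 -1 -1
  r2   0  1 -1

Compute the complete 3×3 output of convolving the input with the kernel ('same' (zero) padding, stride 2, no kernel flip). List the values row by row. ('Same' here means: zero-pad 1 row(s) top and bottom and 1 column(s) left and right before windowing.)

Output[0,0]: The receptive field on the zero-padded input at this output position is [0 0 0 / 0 -1 2 / 0 5 2]. Elementwise product with the kernel and sum: 0·3 + 0·-2 + 0·-2 + 0·1 + -1·-1 + 2·-1 + 5·1 + 2·-1.

2 14 -5
-15 3 -13
-7 -5 3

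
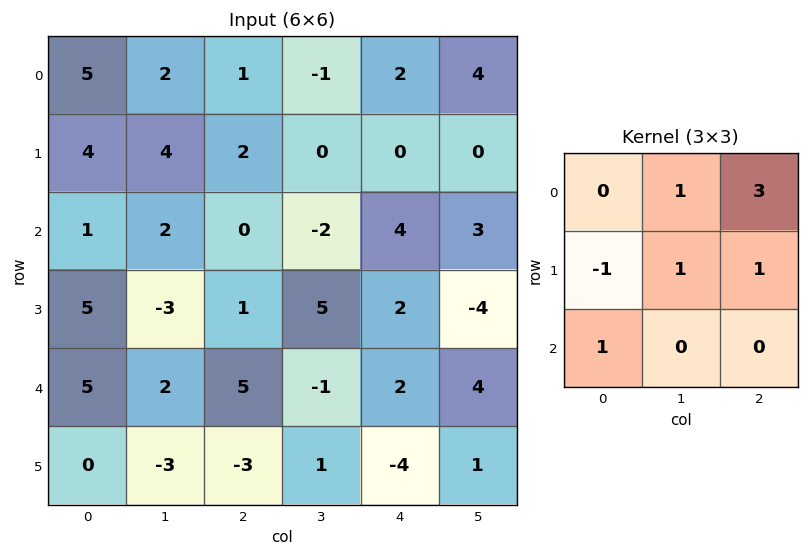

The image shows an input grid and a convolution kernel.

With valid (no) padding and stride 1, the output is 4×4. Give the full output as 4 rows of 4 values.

8 -2 3 12
16 -5 3 14
0 5 21 5
2 15 4 -2

Output[0,0]: The receptive field on the input at this output position is [5 2 1 / 4 4 2 / 1 2 0]. Elementwise product with the kernel and sum: 2·1 + 1·3 + 4·-1 + 4·1 + 2·1 + 1·1.
Output[0,1]: The receptive field on the input at this output position is [2 1 -1 / 4 2 0 / 2 0 -2]. Elementwise product with the kernel and sum: 1·1 + -1·3 + 4·-1 + 2·1 + 0·1 + 2·1.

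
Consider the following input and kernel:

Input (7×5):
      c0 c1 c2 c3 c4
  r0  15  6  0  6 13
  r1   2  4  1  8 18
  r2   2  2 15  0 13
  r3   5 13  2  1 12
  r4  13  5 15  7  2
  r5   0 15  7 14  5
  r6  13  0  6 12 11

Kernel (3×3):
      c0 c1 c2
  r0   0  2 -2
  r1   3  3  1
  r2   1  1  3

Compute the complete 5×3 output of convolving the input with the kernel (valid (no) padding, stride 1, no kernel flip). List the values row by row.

Output[0,0]: The receptive field on the input at this output position is [15 6 0 / 2 4 1 / 2 2 15]. Elementwise product with the kernel and sum: 6·2 + 0·-2 + 2·3 + 4·3 + 1·1 + 2·1 + 2·1 + 15·3.
Output[0,1]: The receptive field on the input at this output position is [6 0 6 / 4 1 8 / 2 15 0]. Elementwise product with the kernel and sum: 0·2 + 6·-2 + 4·3 + 1·3 + 8·1 + 2·1 + 15·1 + 0·3.

80 28 85
57 55 77
93 117 23
127 133 82
63 138 129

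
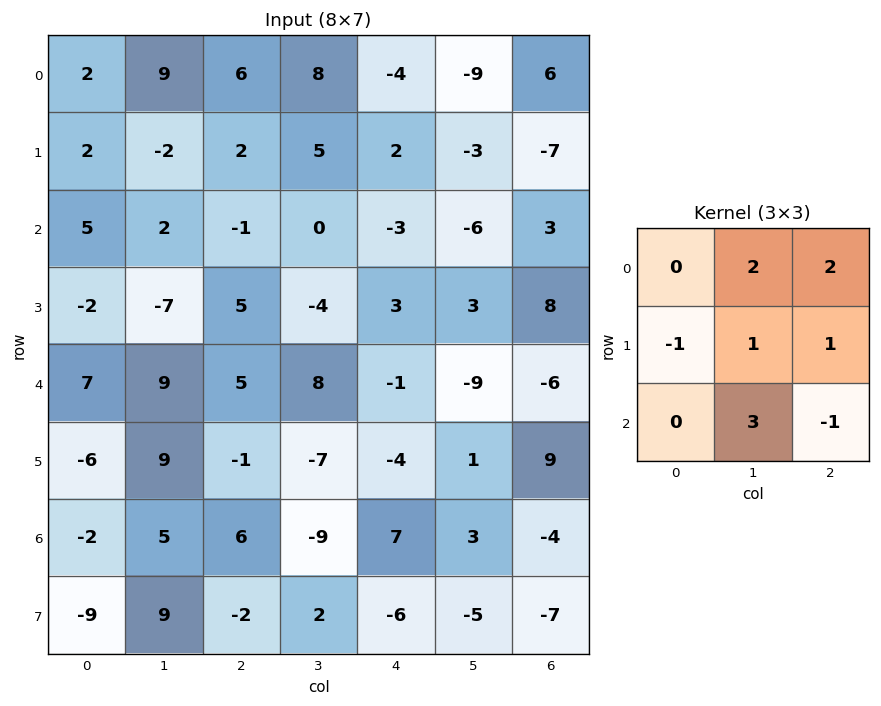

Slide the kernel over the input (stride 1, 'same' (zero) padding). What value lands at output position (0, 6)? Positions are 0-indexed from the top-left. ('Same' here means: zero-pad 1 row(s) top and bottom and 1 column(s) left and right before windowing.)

The receptive field on the zero-padded input at this output position is [0 0 0 / -9 6 0 / -3 -7 0]. Elementwise product with the kernel and sum: 0·2 + 0·2 + -9·-1 + 6·1 + 0·1 + -7·3 + 0·-1.

-6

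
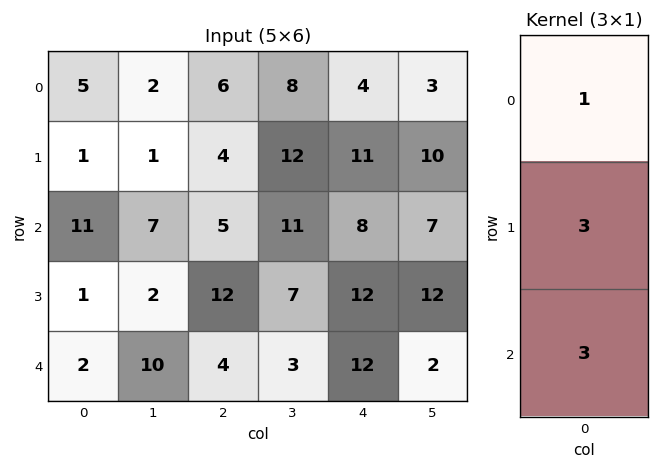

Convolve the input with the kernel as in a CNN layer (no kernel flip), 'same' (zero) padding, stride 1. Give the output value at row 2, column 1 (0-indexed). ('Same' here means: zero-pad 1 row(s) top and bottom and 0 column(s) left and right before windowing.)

28

The receptive field on the zero-padded input at this output position is [1 / 7 / 2]. Elementwise product with the kernel and sum: 1·1 + 7·3 + 2·3.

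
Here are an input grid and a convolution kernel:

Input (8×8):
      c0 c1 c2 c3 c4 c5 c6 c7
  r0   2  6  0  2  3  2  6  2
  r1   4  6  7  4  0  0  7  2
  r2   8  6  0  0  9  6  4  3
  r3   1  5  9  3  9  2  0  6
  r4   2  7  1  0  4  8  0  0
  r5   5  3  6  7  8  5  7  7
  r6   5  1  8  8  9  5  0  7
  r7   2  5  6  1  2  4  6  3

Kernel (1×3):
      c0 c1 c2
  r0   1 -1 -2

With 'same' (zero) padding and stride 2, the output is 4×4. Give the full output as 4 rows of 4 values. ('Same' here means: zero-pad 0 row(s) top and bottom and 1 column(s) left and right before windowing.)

Output[0,0]: The receptive field on the zero-padded input at this output position is [0 2 6]. Elementwise product with the kernel and sum: 0·1 + 2·-1 + 6·-2.

-14 2 -5 -8
-20 6 -21 -4
-16 6 -20 8
-7 -23 -11 -9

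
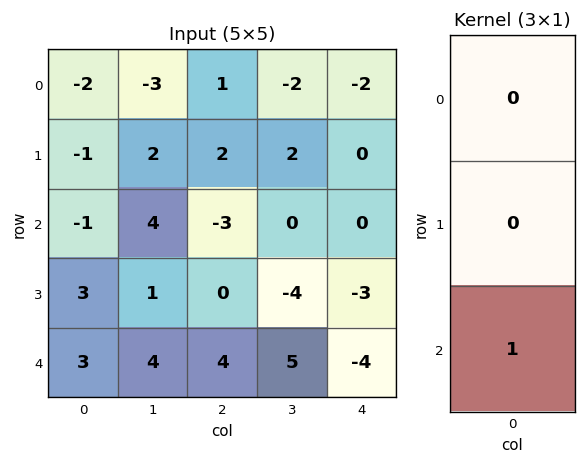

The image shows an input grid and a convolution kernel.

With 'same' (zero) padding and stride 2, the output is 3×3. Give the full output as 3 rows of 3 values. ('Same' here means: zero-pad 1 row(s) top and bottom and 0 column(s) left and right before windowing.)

Output[0,0]: The receptive field on the zero-padded input at this output position is [0 / -2 / -1]. Elementwise product with the kernel and sum: -1·1.
Output[0,1]: The receptive field on the zero-padded input at this output position is [0 / 1 / 2]. Elementwise product with the kernel and sum: 2·1.

-1 2 0
3 0 -3
0 0 0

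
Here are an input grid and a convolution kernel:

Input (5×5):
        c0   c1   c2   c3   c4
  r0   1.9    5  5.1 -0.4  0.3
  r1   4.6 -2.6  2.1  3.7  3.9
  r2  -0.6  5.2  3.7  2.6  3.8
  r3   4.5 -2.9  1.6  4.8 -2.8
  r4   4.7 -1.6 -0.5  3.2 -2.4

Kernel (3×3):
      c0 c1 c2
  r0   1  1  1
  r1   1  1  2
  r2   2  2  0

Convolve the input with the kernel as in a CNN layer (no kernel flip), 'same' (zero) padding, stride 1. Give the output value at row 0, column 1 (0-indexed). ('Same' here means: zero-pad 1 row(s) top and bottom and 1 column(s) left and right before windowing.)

21.1

The receptive field on the zero-padded input at this output position is [0 0 0 / 1.9 5 5.1 / 4.6 -2.6 2.1]. Elementwise product with the kernel and sum: 0·1 + 0·1 + 0·1 + 1.9·1 + 5·1 + 5.1·2 + 4.6·2 + -2.6·2.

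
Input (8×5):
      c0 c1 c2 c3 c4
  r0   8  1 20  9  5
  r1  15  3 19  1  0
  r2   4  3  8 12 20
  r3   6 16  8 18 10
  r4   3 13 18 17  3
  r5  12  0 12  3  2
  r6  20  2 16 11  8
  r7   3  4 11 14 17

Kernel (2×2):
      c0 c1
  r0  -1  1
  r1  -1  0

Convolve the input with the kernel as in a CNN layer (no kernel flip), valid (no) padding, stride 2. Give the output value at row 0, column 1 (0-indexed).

The receptive field on the input at this output position is [20 9 / 19 1]. Elementwise product with the kernel and sum: 20·-1 + 9·1 + 19·-1.

-30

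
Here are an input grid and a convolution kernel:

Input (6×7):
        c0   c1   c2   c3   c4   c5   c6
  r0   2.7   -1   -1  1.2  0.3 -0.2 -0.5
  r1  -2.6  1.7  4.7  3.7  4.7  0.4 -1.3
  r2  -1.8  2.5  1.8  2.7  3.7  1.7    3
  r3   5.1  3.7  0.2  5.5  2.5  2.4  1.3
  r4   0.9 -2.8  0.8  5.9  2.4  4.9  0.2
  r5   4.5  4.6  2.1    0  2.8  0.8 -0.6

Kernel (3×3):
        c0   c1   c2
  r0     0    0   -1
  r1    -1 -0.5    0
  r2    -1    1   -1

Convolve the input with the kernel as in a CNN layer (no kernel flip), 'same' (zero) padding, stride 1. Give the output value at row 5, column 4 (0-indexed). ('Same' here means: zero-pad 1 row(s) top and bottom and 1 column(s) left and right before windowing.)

-6.3

The receptive field on the zero-padded input at this output position is [5.9 2.4 4.9 / 0 2.8 0.8 / 0 0 0]. Elementwise product with the kernel and sum: 4.9·-1 + 0·-1 + 2.8·-0.5 + 0·-1 + 0·1 + 0·-1.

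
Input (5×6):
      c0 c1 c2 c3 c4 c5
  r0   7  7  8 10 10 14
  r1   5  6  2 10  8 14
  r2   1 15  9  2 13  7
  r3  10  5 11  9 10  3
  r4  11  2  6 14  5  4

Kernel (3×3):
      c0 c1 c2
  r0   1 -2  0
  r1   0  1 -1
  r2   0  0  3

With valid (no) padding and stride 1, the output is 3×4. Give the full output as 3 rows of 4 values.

Output[0,0]: The receptive field on the input at this output position is [7 7 8 / 5 6 2 / 1 15 9]. Elementwise product with the kernel and sum: 7·1 + 7·-2 + 6·1 + 2·-1 + 9·3.

24 -11 29 5
32 36 1 9
-17 41 19 -5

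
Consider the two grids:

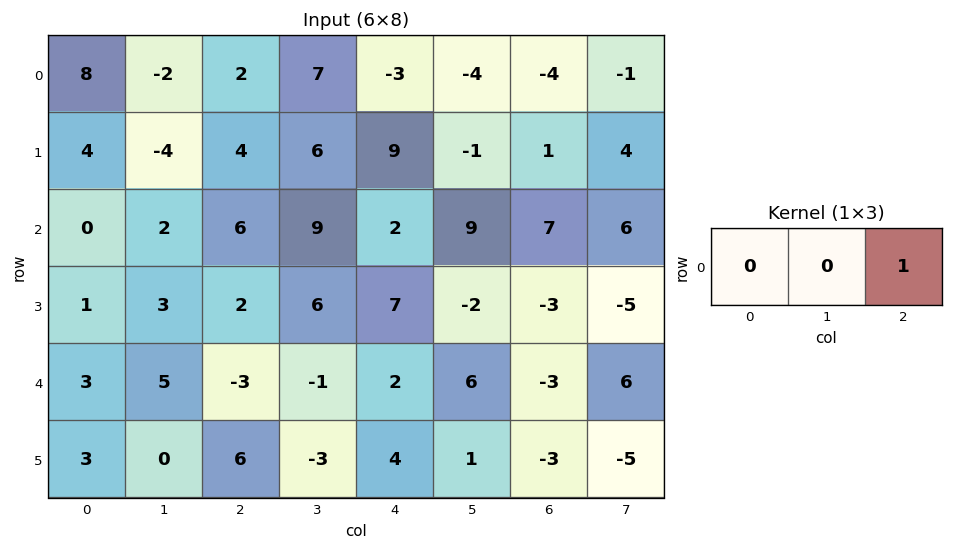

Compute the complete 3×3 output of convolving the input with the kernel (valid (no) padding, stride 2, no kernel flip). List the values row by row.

2 -3 -4
6 2 7
-3 2 -3

Output[0,0]: The receptive field on the input at this output position is [8 -2 2]. Elementwise product with the kernel and sum: 2·1.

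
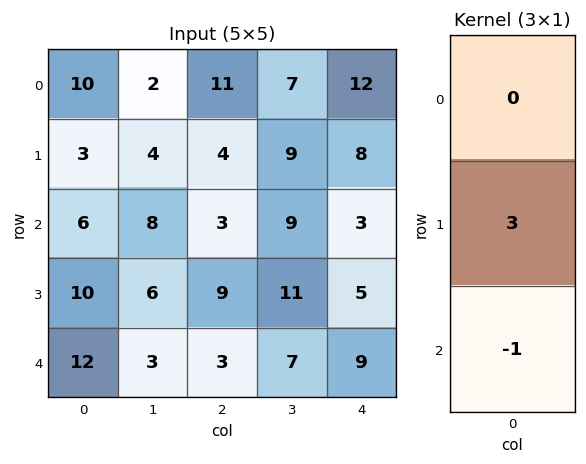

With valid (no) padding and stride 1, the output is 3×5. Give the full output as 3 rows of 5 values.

3 4 9 18 21
8 18 0 16 4
18 15 24 26 6

Output[0,0]: The receptive field on the input at this output position is [10 / 3 / 6]. Elementwise product with the kernel and sum: 3·3 + 6·-1.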